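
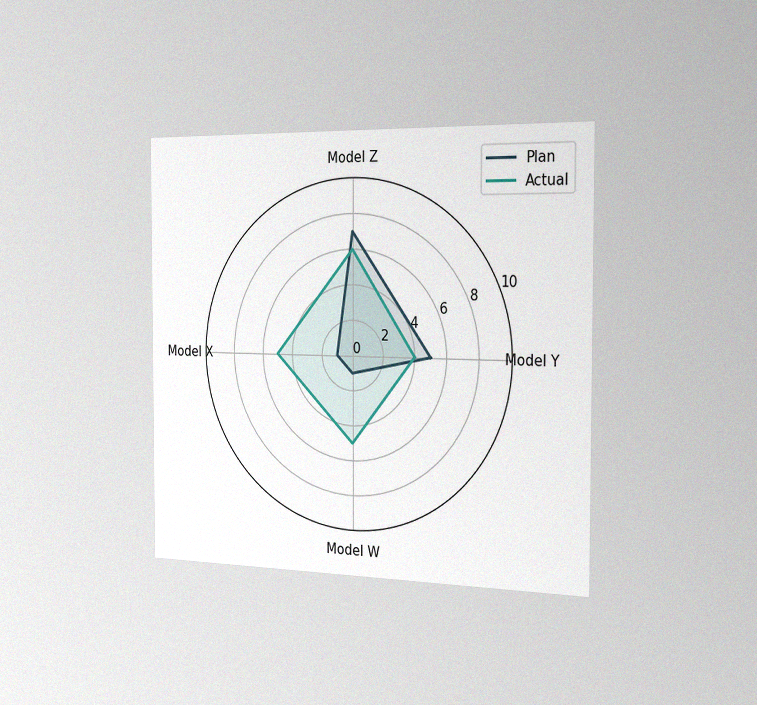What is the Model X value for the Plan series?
The chart is viewed slightly from the right, with some photo noise. On the Model X axis, Plan reaches 1.

1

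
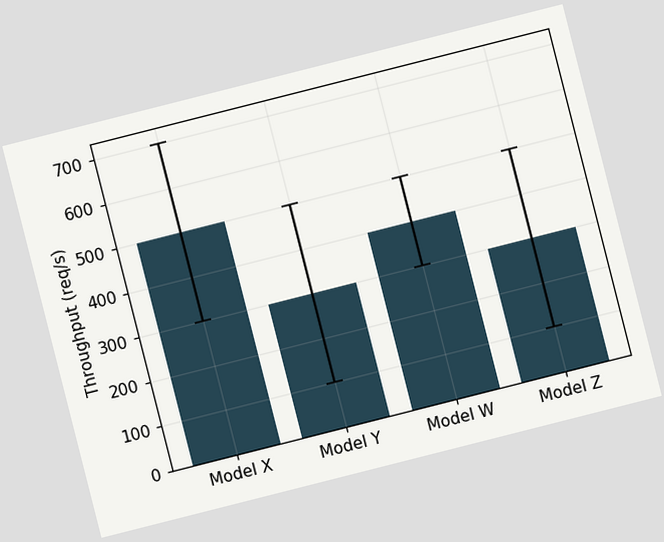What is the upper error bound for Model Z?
The chart is tilted about 14° counter-clockwise. The Model Z bar's upper whisker reaches 500req/s.

500req/s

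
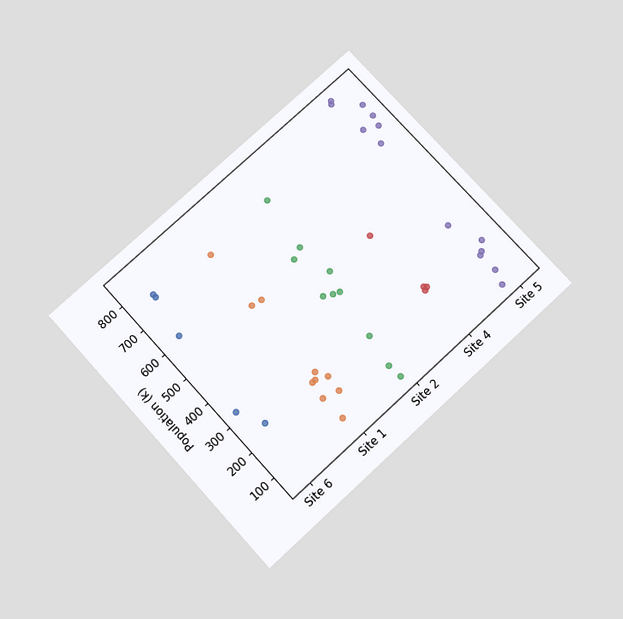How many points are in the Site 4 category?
4

The chart is tilted about 42° counter-clockwise and viewed slightly from below. Counting the markers in the Site 4 column gives 4.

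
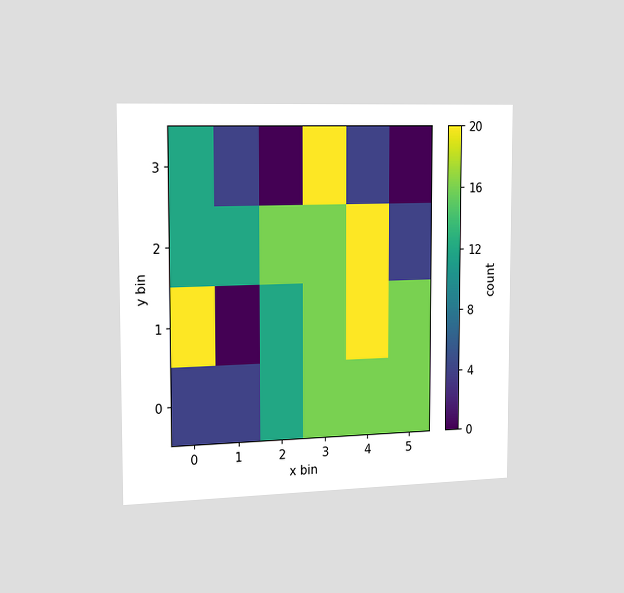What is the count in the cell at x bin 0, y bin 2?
12

The chart is viewed slightly from the left. Matching the cell (0, 2) against the colorbar gives 12.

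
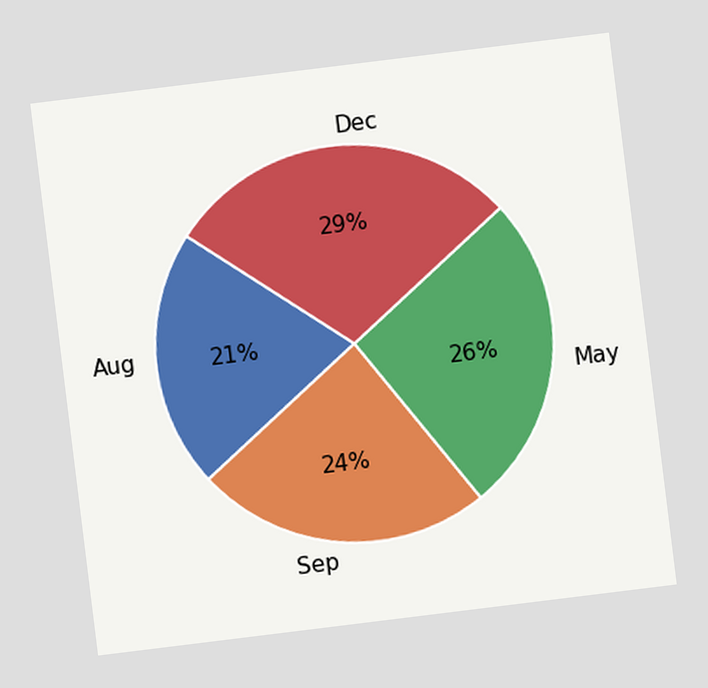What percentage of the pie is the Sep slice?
24%

The chart is tilted about 7° counter-clockwise. The Sep slice takes up 24% of the pie.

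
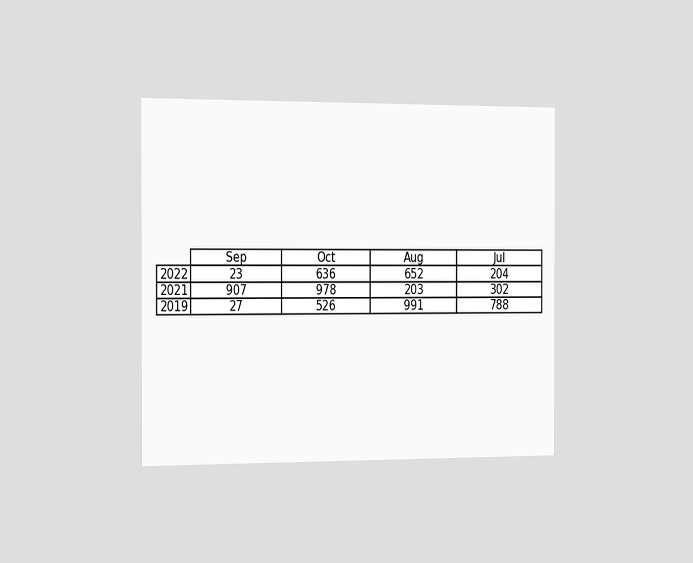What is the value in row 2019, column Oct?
The chart is viewed slightly from the left. The (2019, Oct) cell reads 526.

526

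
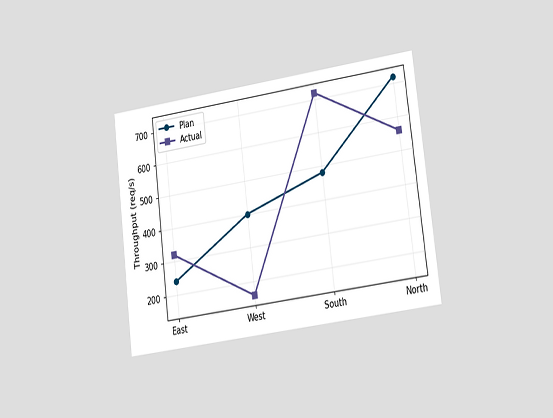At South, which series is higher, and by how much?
Actual, by 240req/s

The chart is tilted about 7° counter-clockwise and viewed slightly from the right. At South, Actual sits above the other line by 240req/s.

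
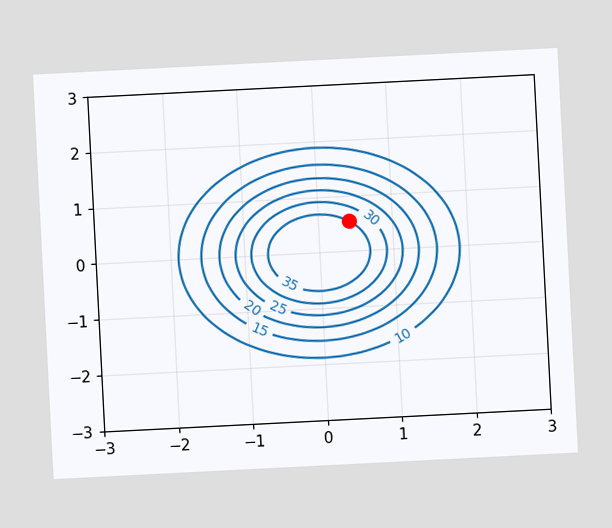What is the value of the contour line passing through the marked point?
The chart is tilted about 3° counter-clockwise. The marked point sits on the contour labelled 35.

35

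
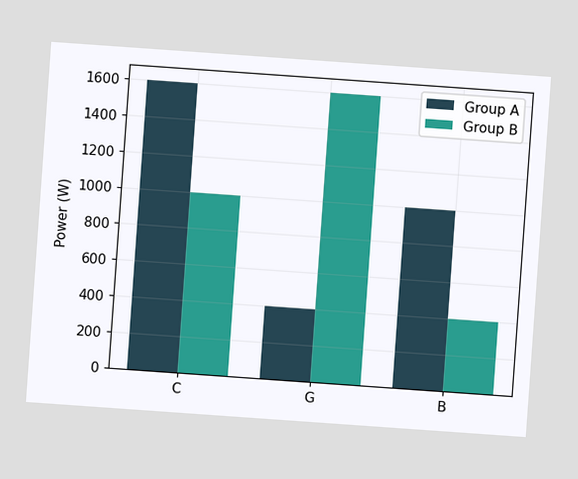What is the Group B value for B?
400W

The chart is tilted about 4° clockwise. The Group B bar at B reaches 400W on the y-axis.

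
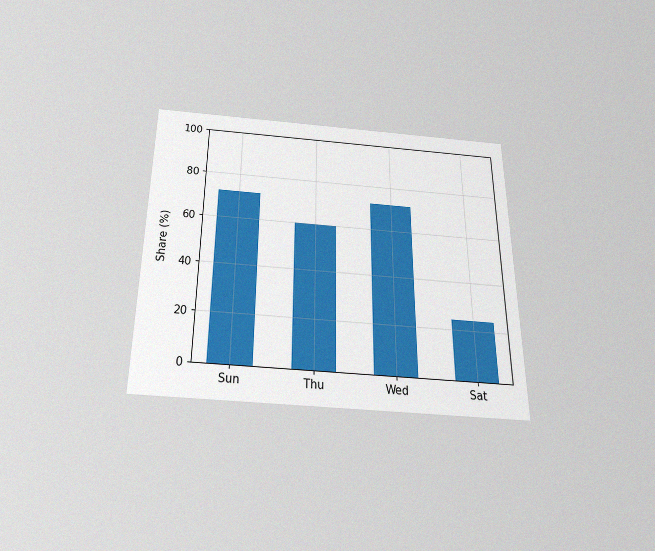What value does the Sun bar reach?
72%

The chart is viewed slightly from below, with some photo noise. Reading along the chart's y-axis, the Sun bar reaches 72%.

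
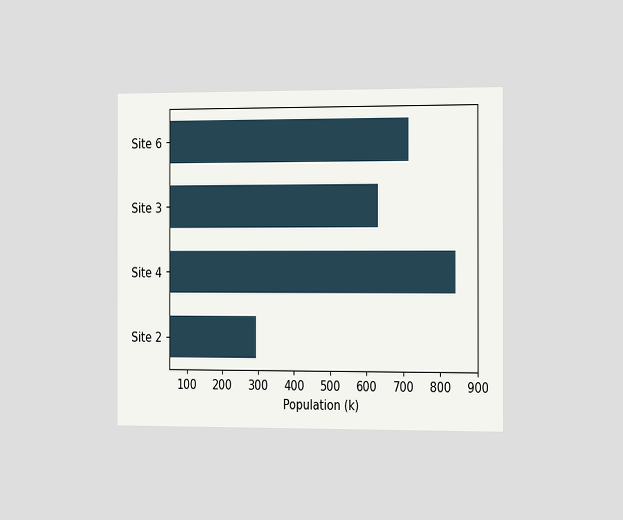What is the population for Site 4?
The chart is viewed slightly from the right. Reading along the chart's x-axis, the Site 4 bar reaches 840k.

840k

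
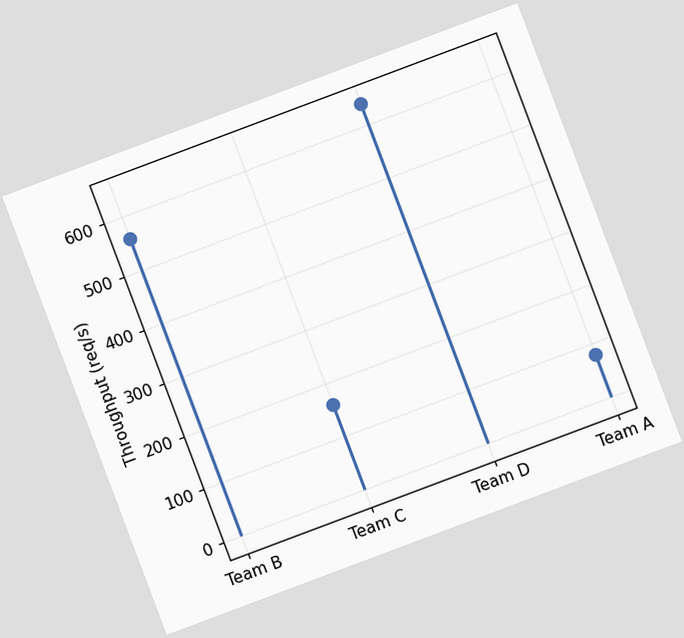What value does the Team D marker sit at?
The chart is tilted about 21° counter-clockwise. The Team D marker sits at 640req/s.

640req/s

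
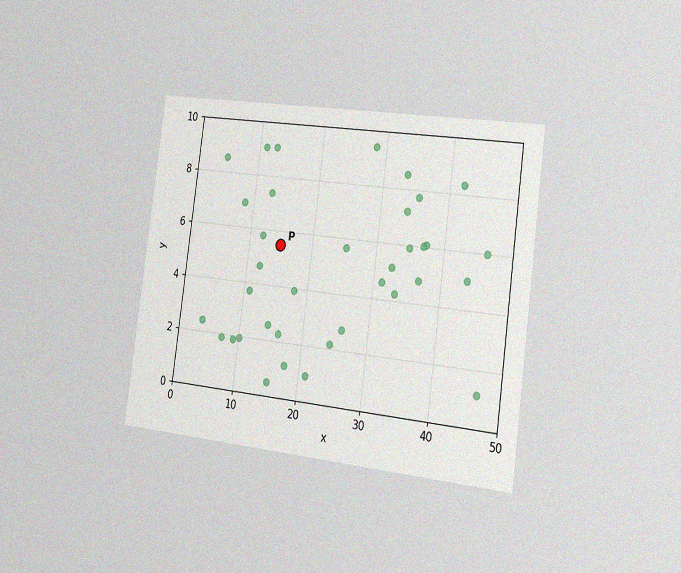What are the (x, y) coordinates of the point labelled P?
(15, 5.5)

The chart is tilted about 8° clockwise and viewed slightly from the right, with some photo noise. Following the gridlines from P to each axis, P sits at (15, 5.5).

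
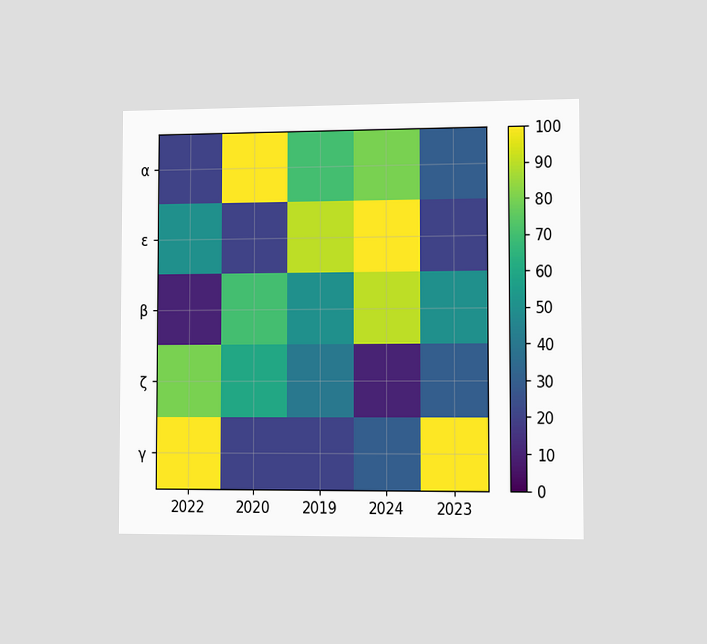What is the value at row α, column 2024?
The chart is viewed slightly from the right. Matching cell (α, 2024) against the colorbar gives 80.

80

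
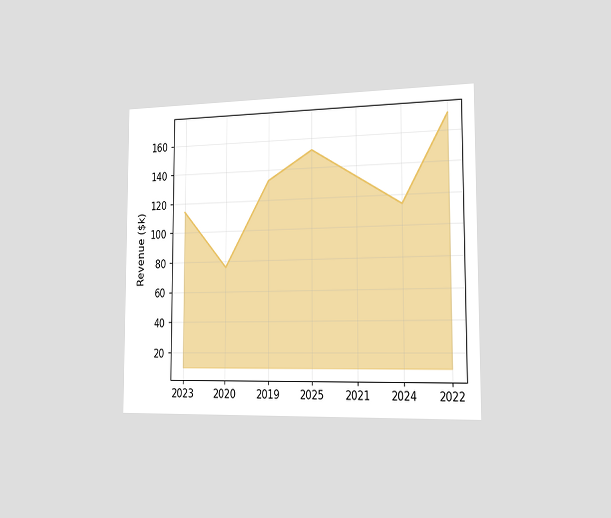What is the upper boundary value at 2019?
The chart is viewed slightly from the right. At 2019 the upper boundary is at $133k.

$133k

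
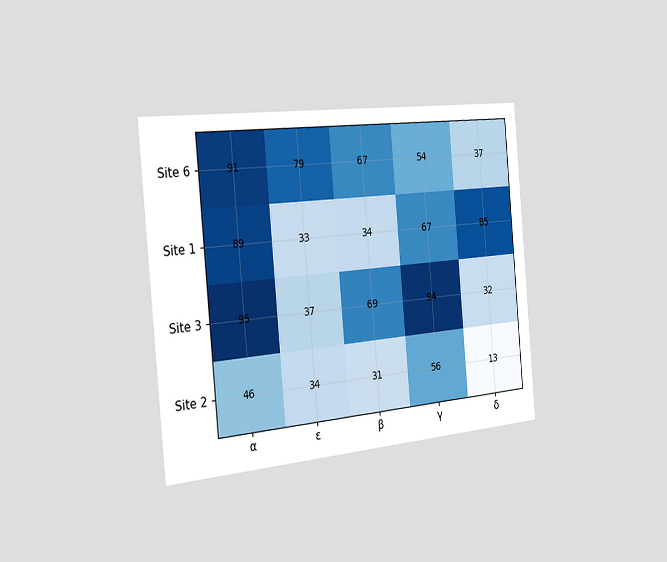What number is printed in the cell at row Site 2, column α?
46

The chart is tilted about 5° counter-clockwise and viewed slightly from the left. The (Site 2, α) cell reads 46.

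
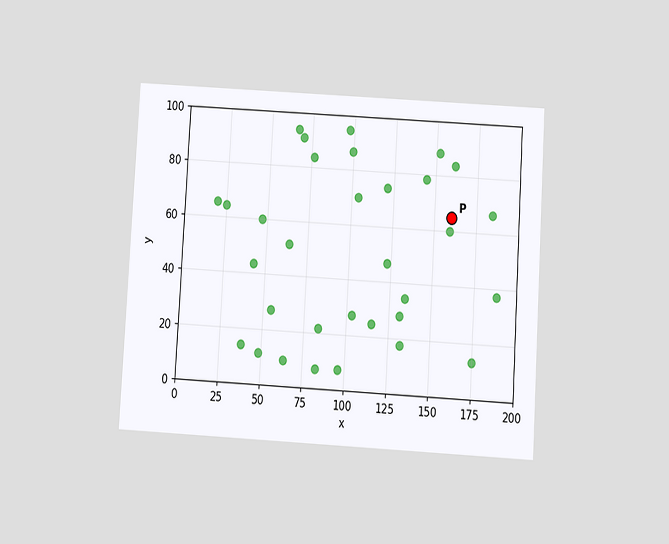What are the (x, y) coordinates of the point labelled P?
The chart is tilted about 3° clockwise and viewed slightly from below. Following the gridlines from P to each axis, P sits at (160, 65).

(160, 65)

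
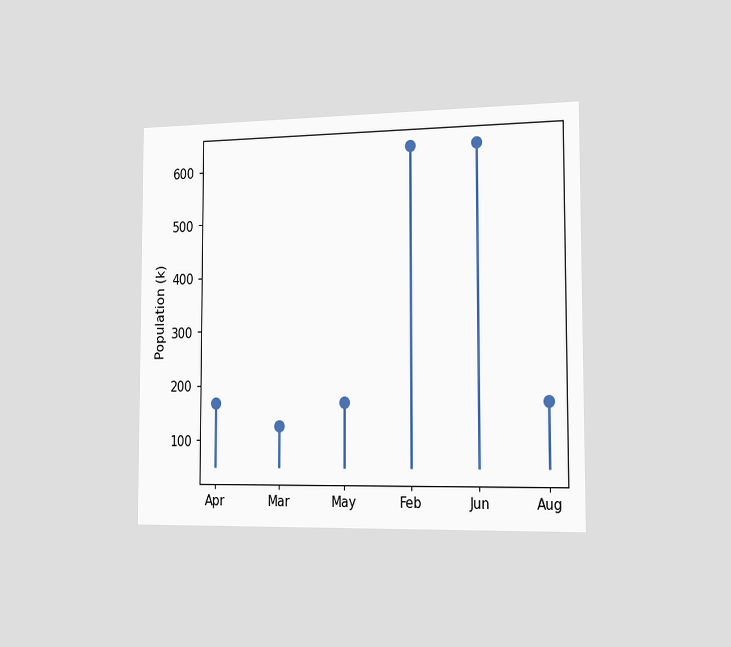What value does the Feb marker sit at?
The chart is viewed slightly from the right. The Feb marker sits at 630k.

630k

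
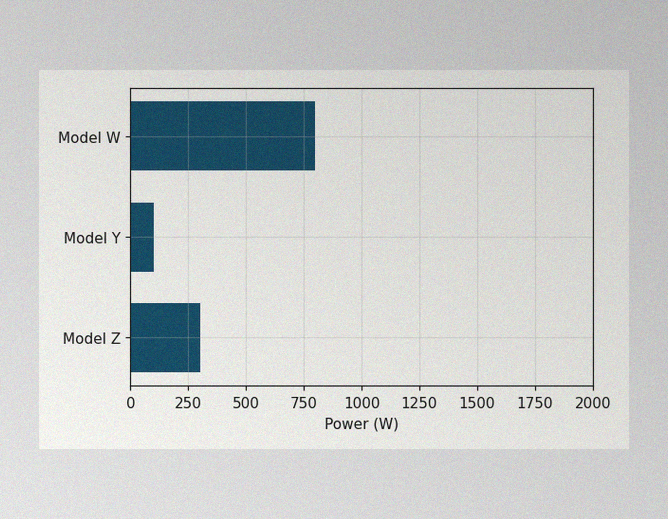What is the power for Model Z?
The image has some photo noise and uneven lighting. Reading along the chart's x-axis, the Model Z bar reaches 300W.

300W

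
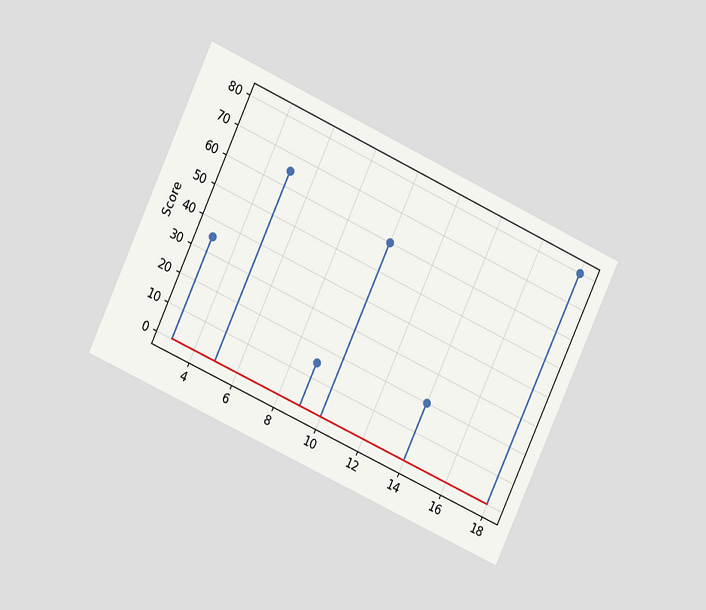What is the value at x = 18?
The chart is tilted about 25° clockwise and viewed at a slight angle. The stem at x=18 reaches 80.

80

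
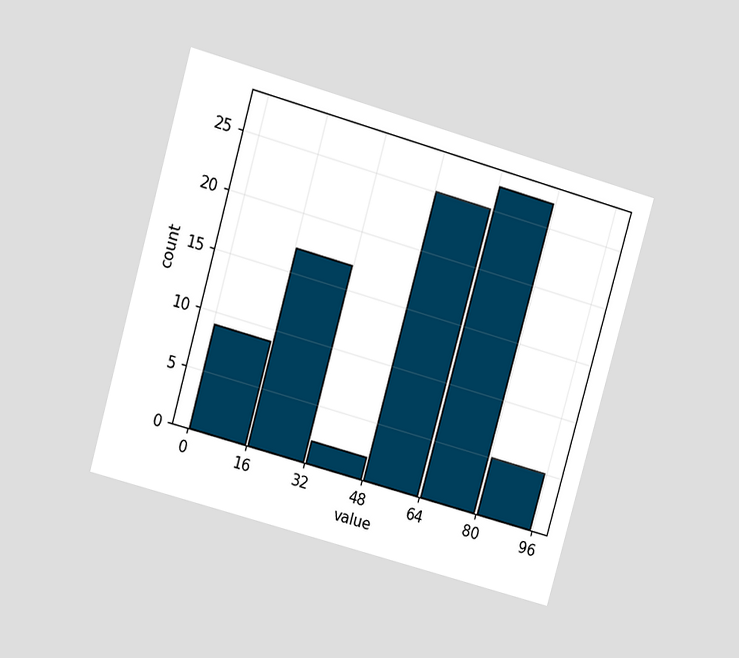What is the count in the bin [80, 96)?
The chart is tilted about 16° clockwise and viewed at a slight angle. The [80, 96) bin has height 5.

5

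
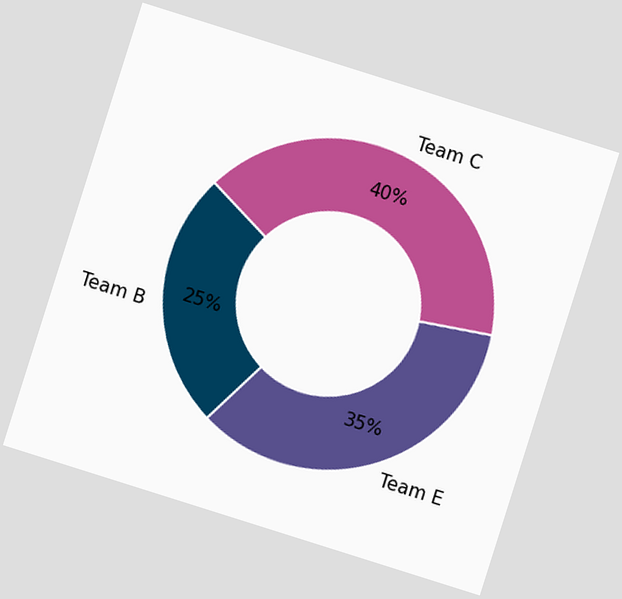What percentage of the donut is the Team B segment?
The chart is tilted about 18° clockwise. The Team B segment takes up 25% of the ring.

25%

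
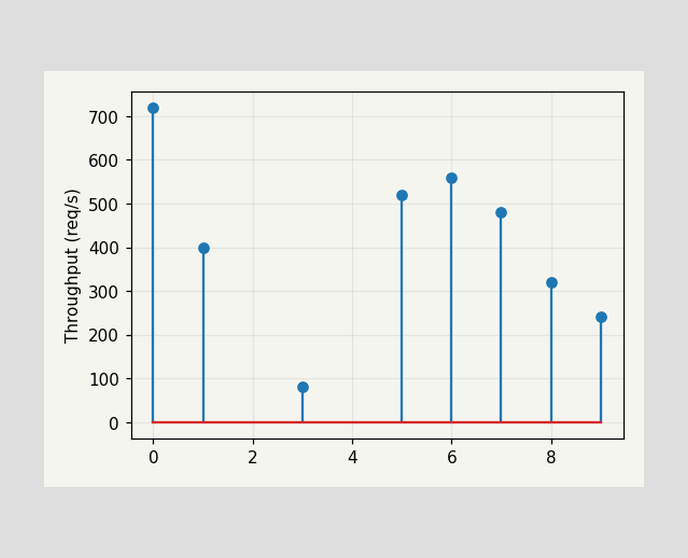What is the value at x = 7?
480req/s

The stem at x=7 reaches 480req/s.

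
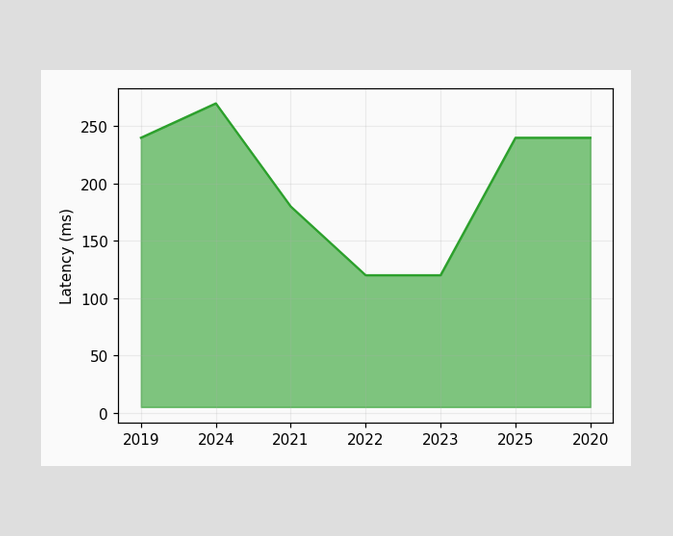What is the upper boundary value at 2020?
At 2020 the upper boundary is at 240ms.

240ms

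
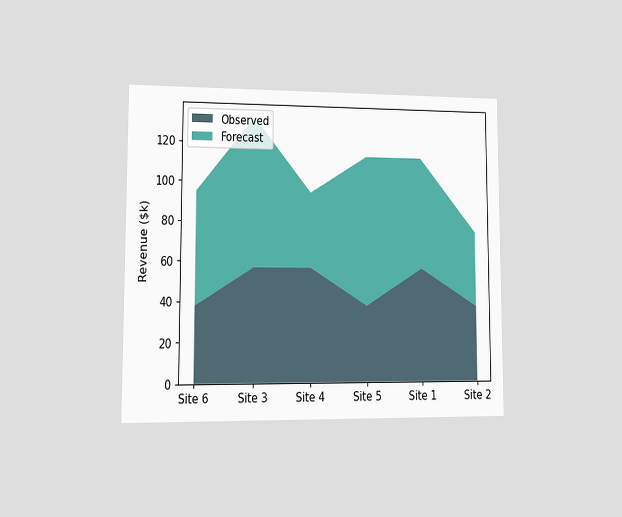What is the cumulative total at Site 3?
$133k

The chart is viewed at a slight angle. The stacked total at Site 3 reaches $133k.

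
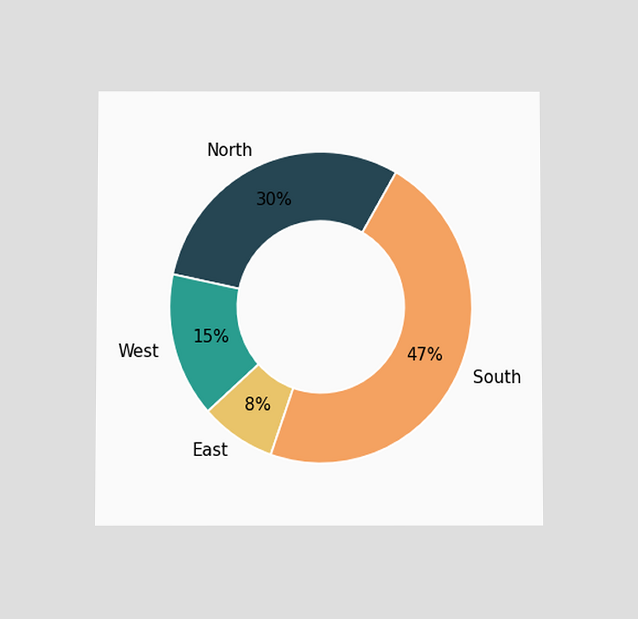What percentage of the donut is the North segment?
The chart is viewed slightly from below. The North segment takes up 30% of the ring.

30%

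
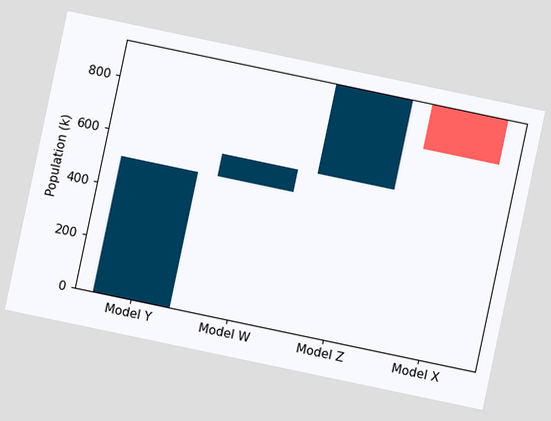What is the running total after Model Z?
The chart is tilted about 12° clockwise. After Model Z the running total reaches 935k.

935k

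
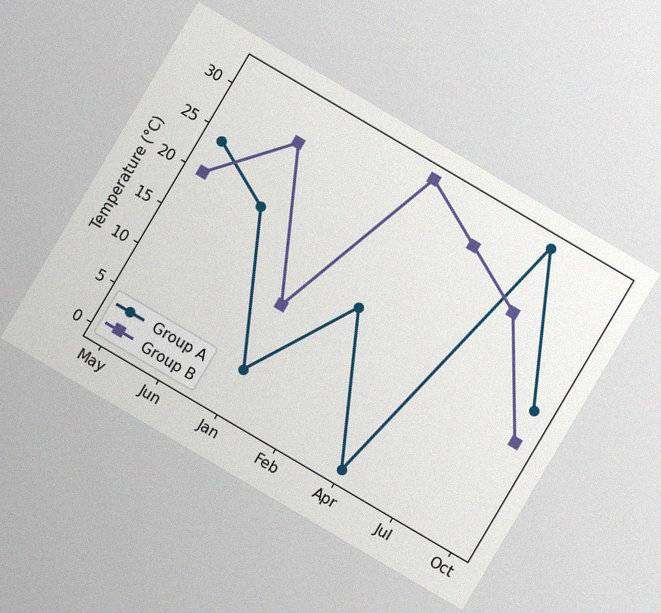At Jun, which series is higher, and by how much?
The chart is tilted about 31° clockwise, with some photo noise. At Jun, Group B sits above the other line by 8°C.

Group B, by 8°C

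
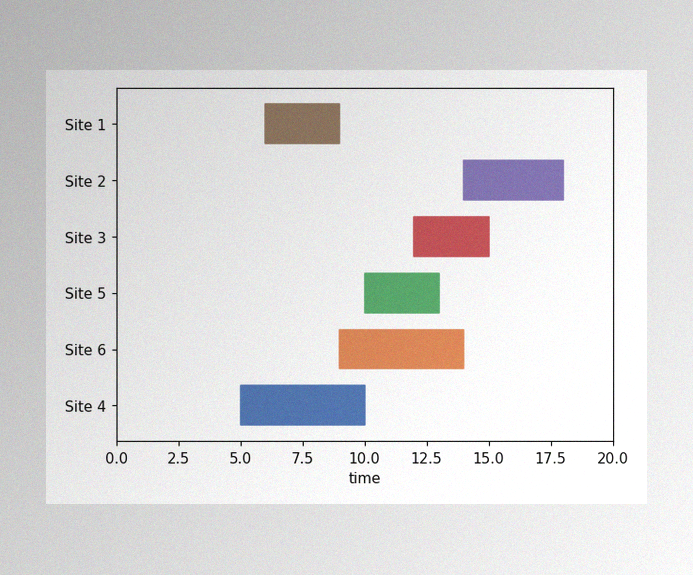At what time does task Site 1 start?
6

The image has some photo noise and uneven lighting. The Site 1 bar begins at t=6.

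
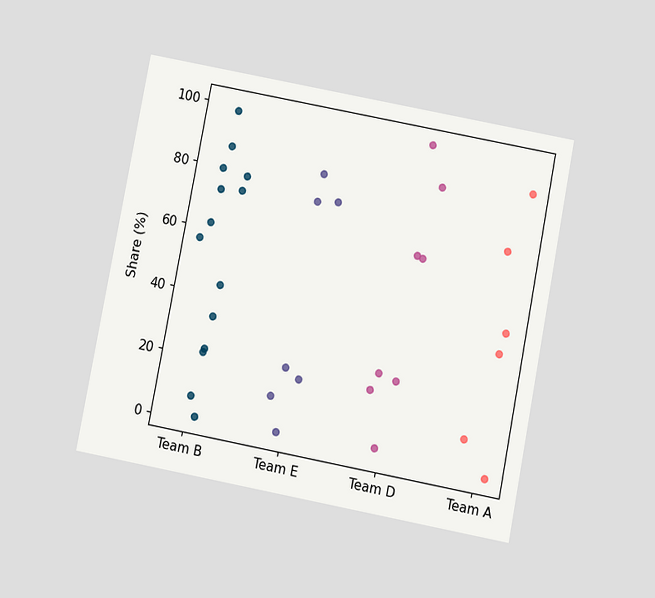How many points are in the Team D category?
8

The chart is tilted about 11° clockwise and viewed slightly from below. Counting the markers in the Team D column gives 8.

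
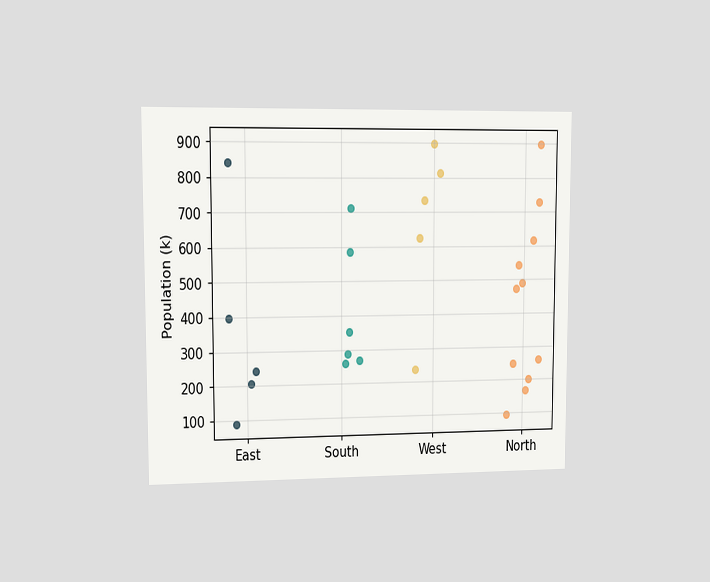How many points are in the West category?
5

The chart is viewed at a slight angle. Counting the markers in the West column gives 5.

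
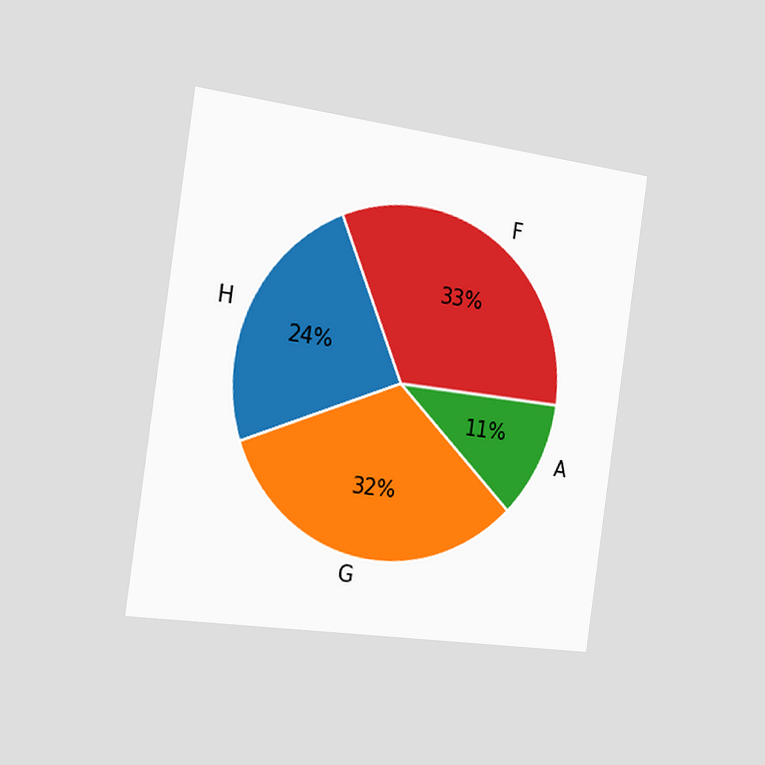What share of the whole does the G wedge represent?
The chart is tilted about 8° clockwise and viewed slightly from the left. The G slice takes up 32% of the pie.

32%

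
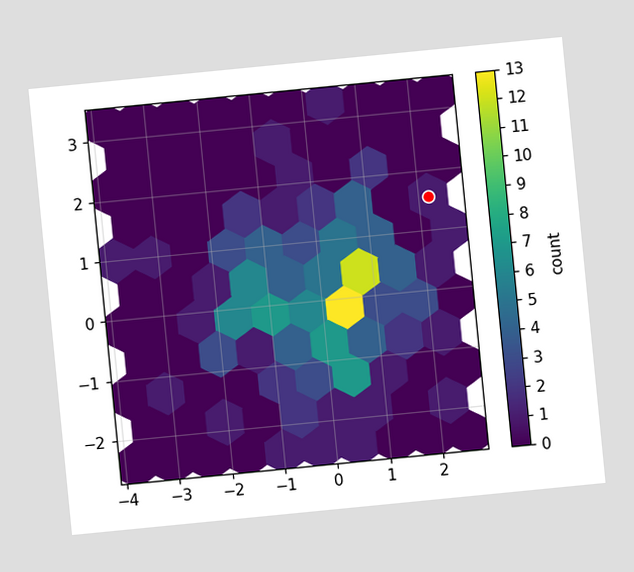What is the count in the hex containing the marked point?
1

The chart is tilted about 6° counter-clockwise. The marked hex reads 1 on the colorbar.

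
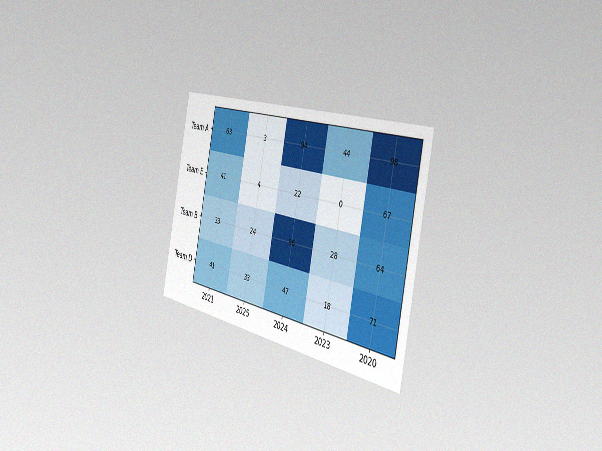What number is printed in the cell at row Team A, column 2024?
94

The chart is tilted about 12° clockwise and viewed slightly from the right, with some photo noise. The (Team A, 2024) cell reads 94.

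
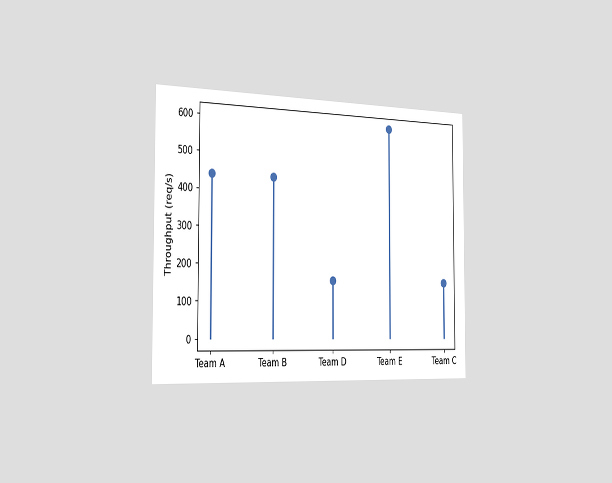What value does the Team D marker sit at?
160req/s

The chart is viewed slightly from the left. The Team D marker sits at 160req/s.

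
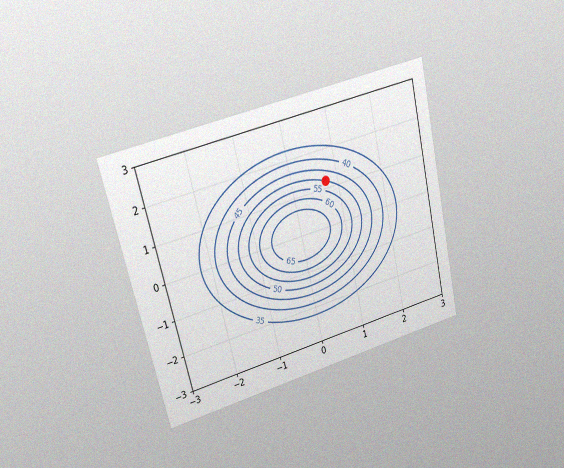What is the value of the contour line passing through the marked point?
The chart is tilted about 14° counter-clockwise and viewed at a slight angle, with some photo noise. The marked point sits on the contour labelled 50.

50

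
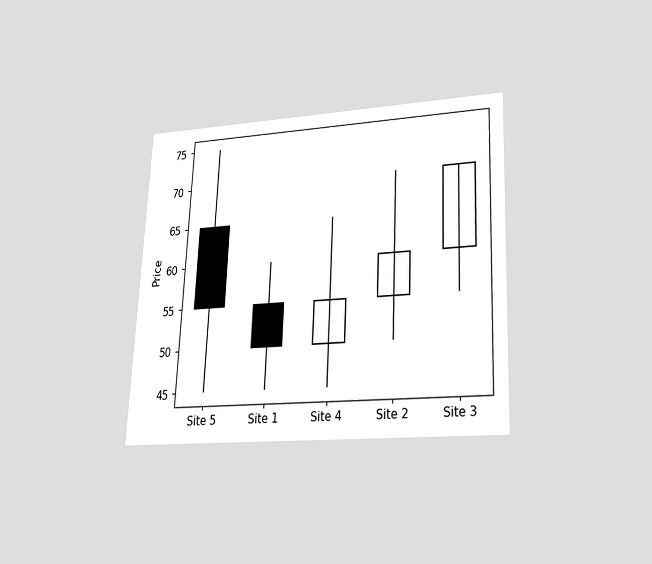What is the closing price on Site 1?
The chart is tilted about 3° clockwise and viewed slightly from below. The Site 1 candle closes at 50.

50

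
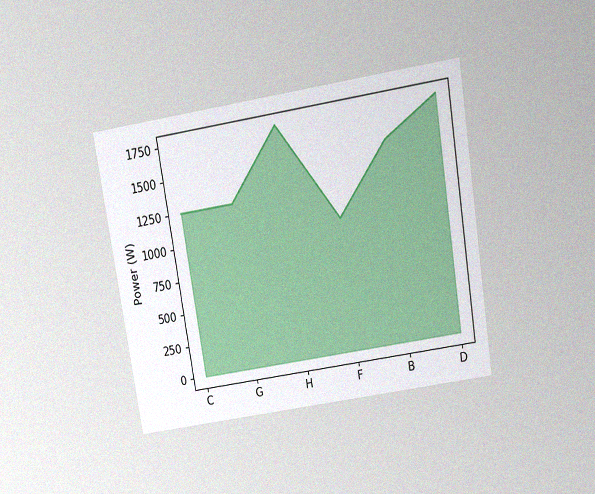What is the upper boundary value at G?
The chart is tilted about 9° counter-clockwise and viewed slightly from above, with some photo noise. At G the upper boundary is at 1250W.

1250W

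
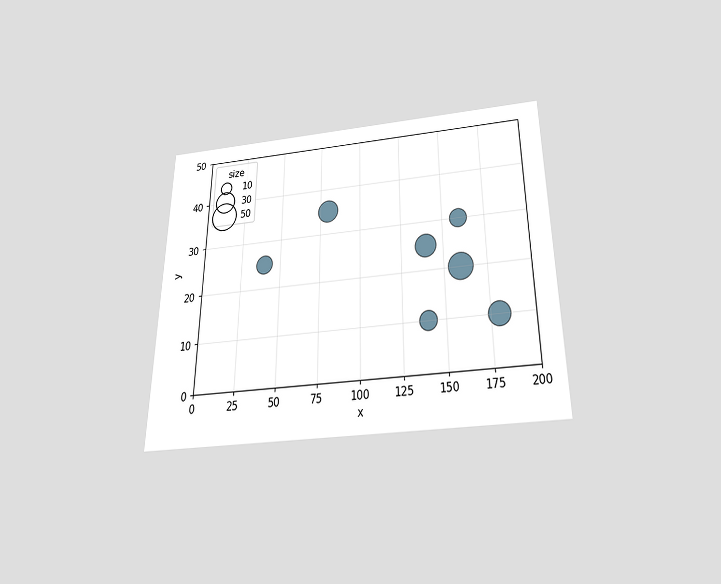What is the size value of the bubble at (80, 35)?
The chart is viewed slightly from below. Matching the bubble at (80, 35) against the size legend gives 30.

30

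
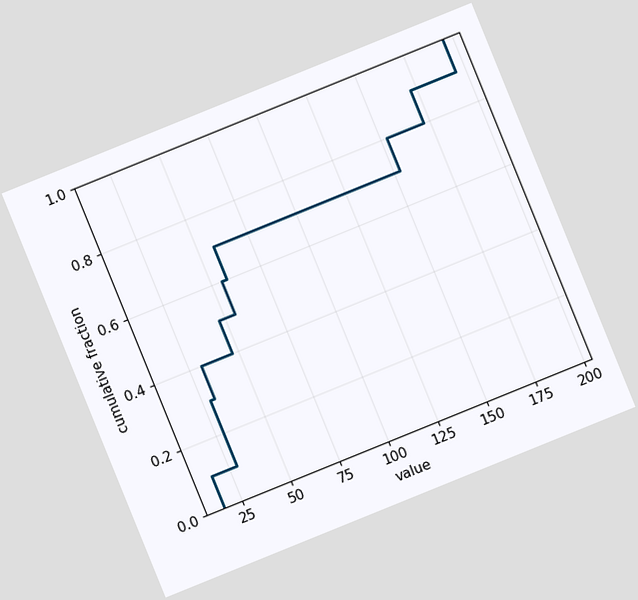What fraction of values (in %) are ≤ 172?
The chart is tilted about 22° counter-clockwise. At x=172 the ECDF step is at 90%.

90%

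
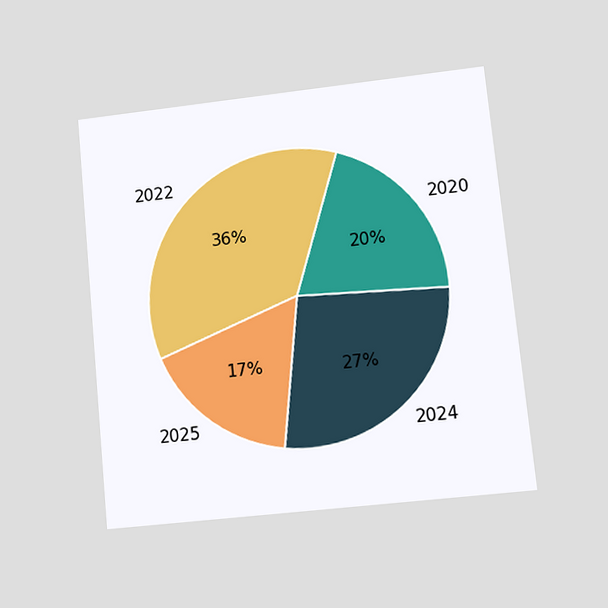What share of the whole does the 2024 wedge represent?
The chart is tilted about 6° counter-clockwise and viewed at a slight angle. The 2024 slice takes up 27% of the pie.

27%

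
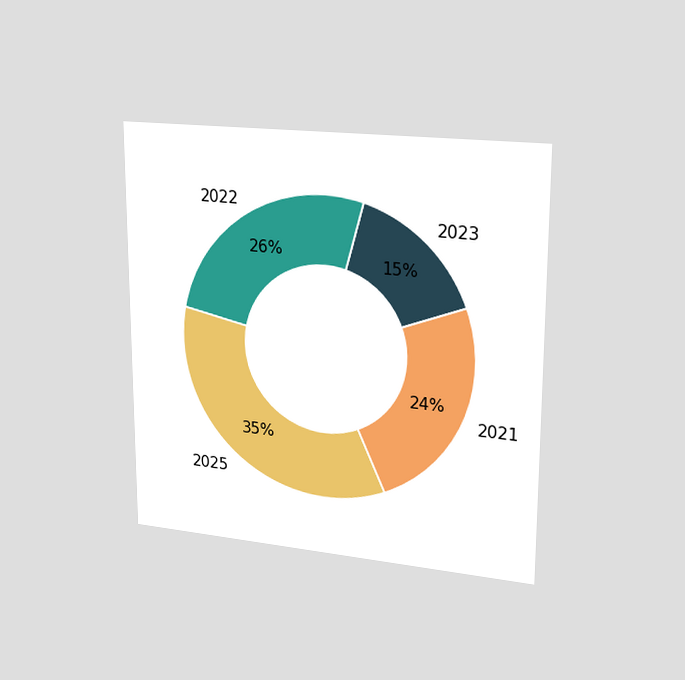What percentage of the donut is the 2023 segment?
15%

The chart is viewed slightly from the right. The 2023 segment takes up 15% of the ring.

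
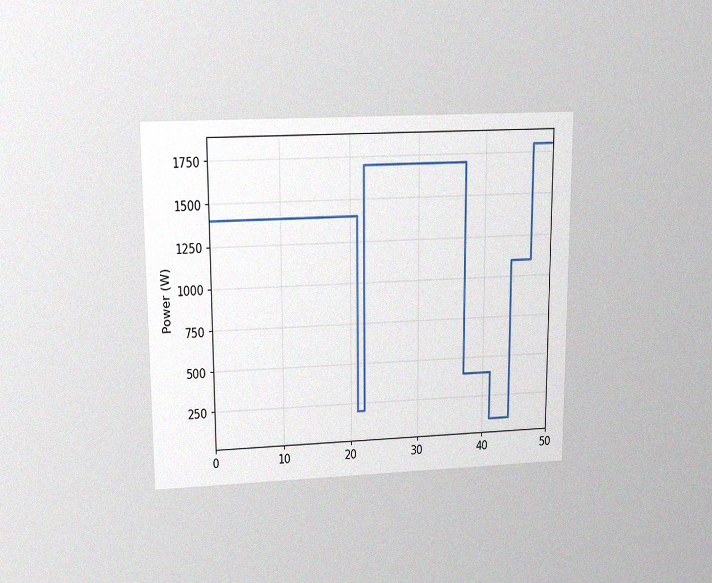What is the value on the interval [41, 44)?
The chart is viewed slightly from above, with some photo noise. On [41, 44) the step sits at 100W.

100W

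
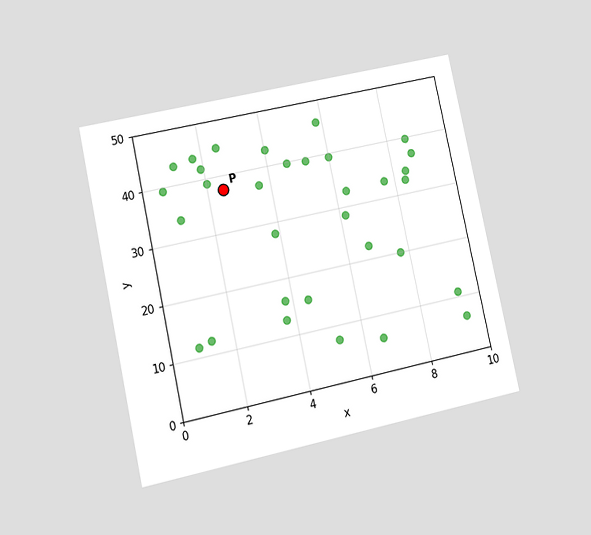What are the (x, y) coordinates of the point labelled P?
The chart is tilted about 12° counter-clockwise and viewed at a slight angle. Following the gridlines from P to each axis, P sits at (2.5, 37.5).

(2.5, 37.5)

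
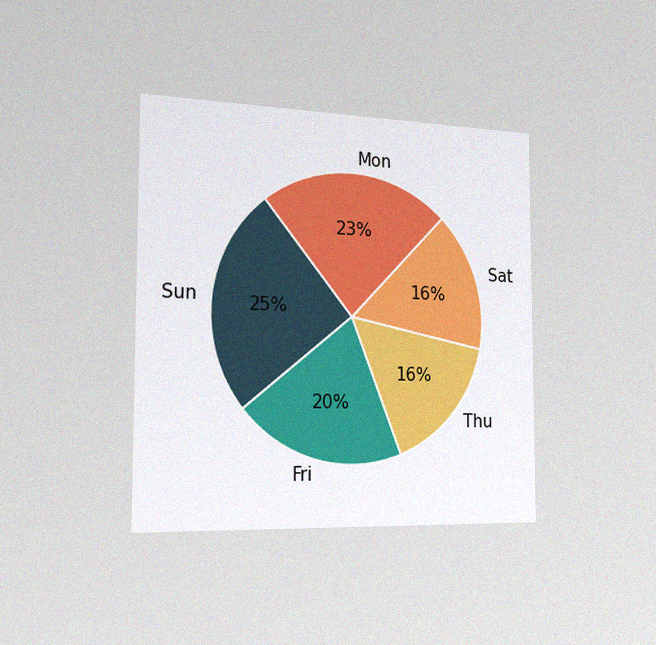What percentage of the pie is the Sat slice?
The chart is viewed slightly from the left, with some photo noise. The Sat slice takes up 16% of the pie.

16%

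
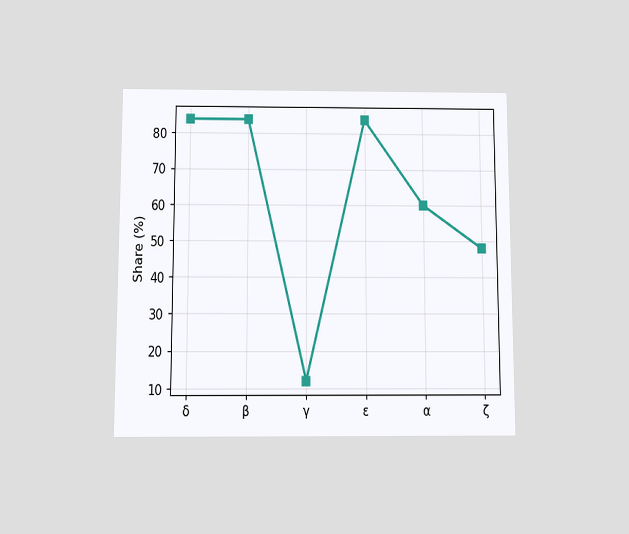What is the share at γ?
The chart is viewed slightly from below. At γ, the line is at 12%.

12%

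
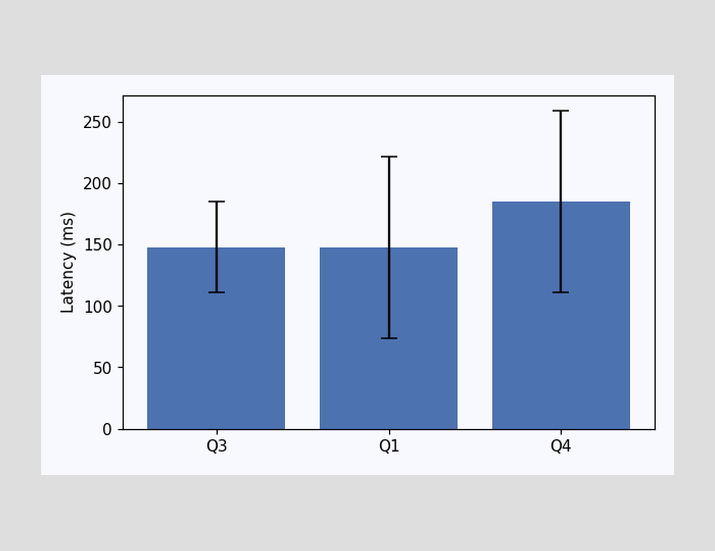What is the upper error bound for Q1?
222ms

The Q1 bar's upper whisker reaches 222ms.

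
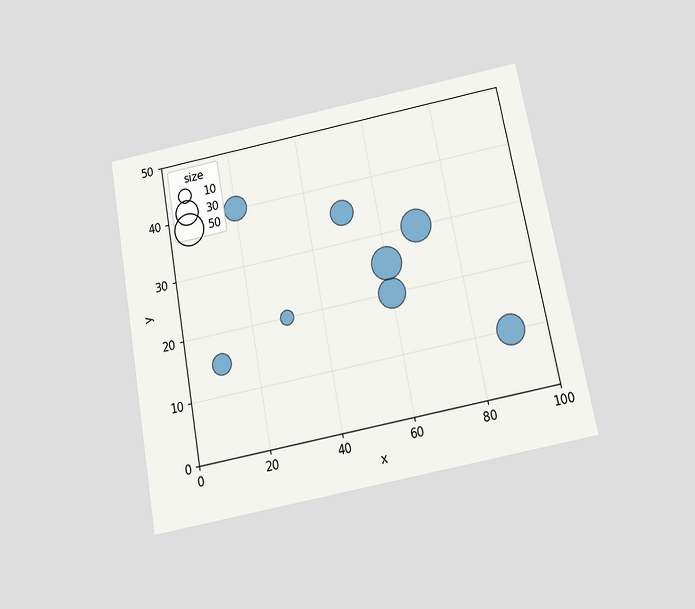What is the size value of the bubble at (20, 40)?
30

The chart is tilted about 11° counter-clockwise and viewed slightly from below. Matching the bubble at (20, 40) against the size legend gives 30.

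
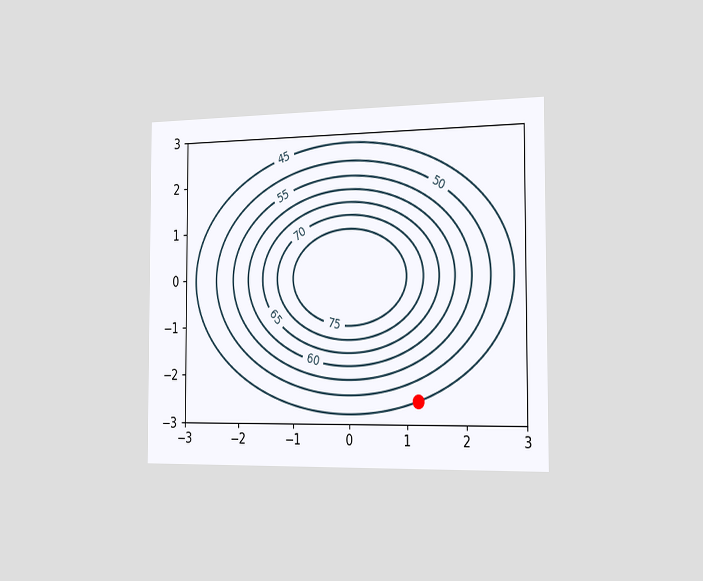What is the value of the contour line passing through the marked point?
The chart is viewed slightly from the right. The marked point sits on the contour labelled 45.

45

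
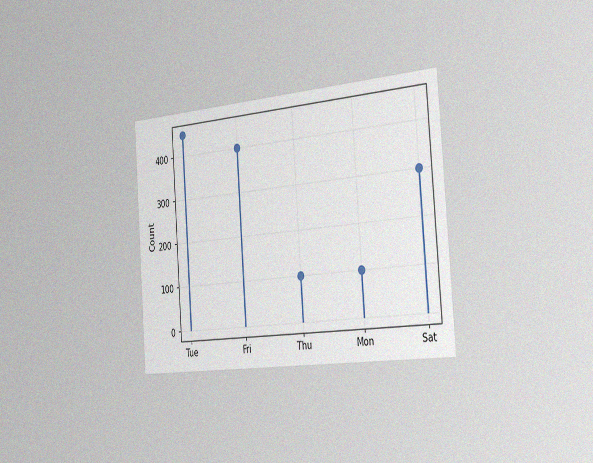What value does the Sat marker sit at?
The chart is tilted about 4° counter-clockwise and viewed slightly from the right, with some photo noise. The Sat marker sits at 300.

300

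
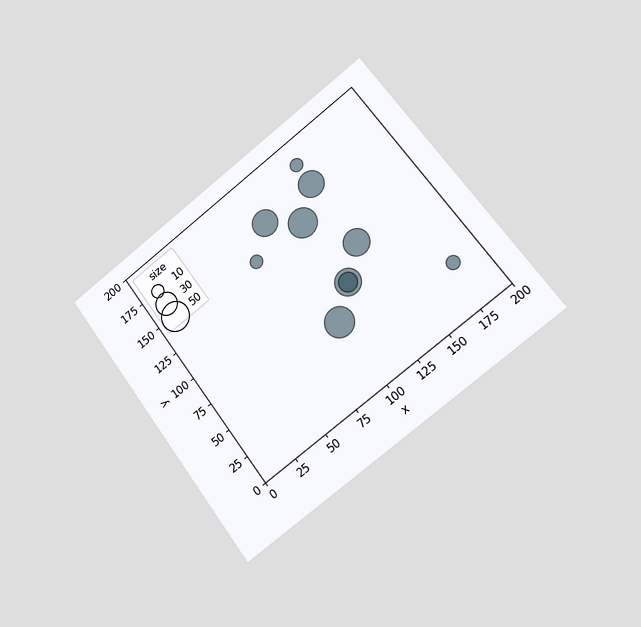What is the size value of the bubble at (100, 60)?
The chart is tilted about 37° counter-clockwise and viewed slightly from the right. Matching the bubble at (100, 60) against the size legend gives 50.

50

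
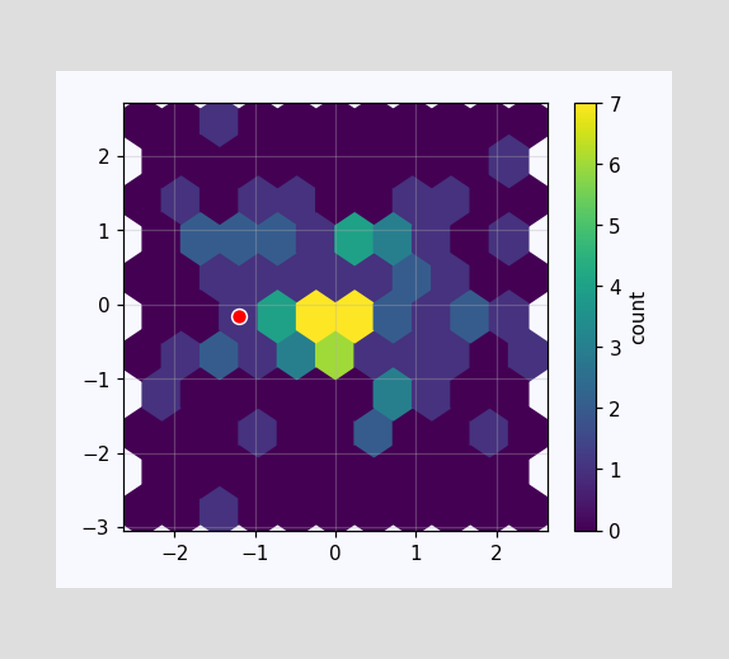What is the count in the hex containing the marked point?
The marked hex reads 1 on the colorbar.

1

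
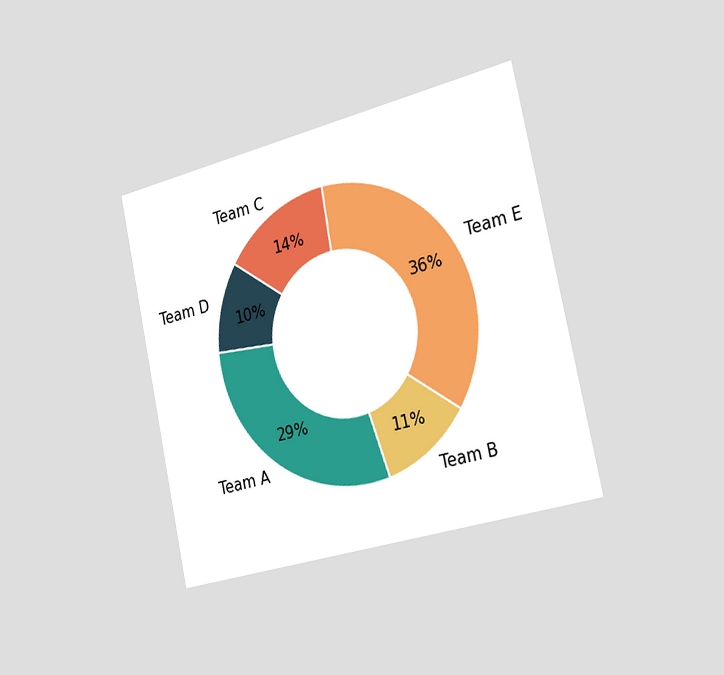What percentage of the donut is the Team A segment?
The chart is tilted about 12° counter-clockwise and viewed slightly from the right. The Team A segment takes up 29% of the ring.

29%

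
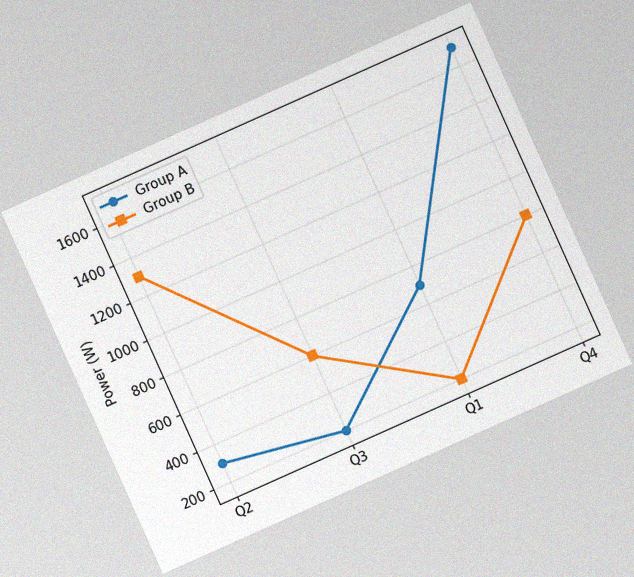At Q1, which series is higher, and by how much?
The chart is tilted about 24° counter-clockwise, with some photo noise. At Q1, Group A sits above the other line by 500W.

Group A, by 500W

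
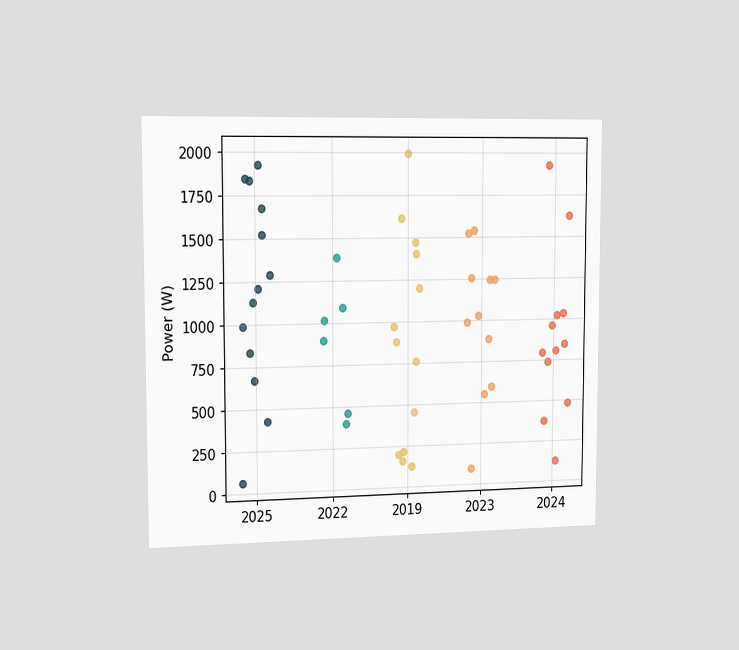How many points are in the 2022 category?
6

The chart is viewed slightly from the left. Counting the markers in the 2022 column gives 6.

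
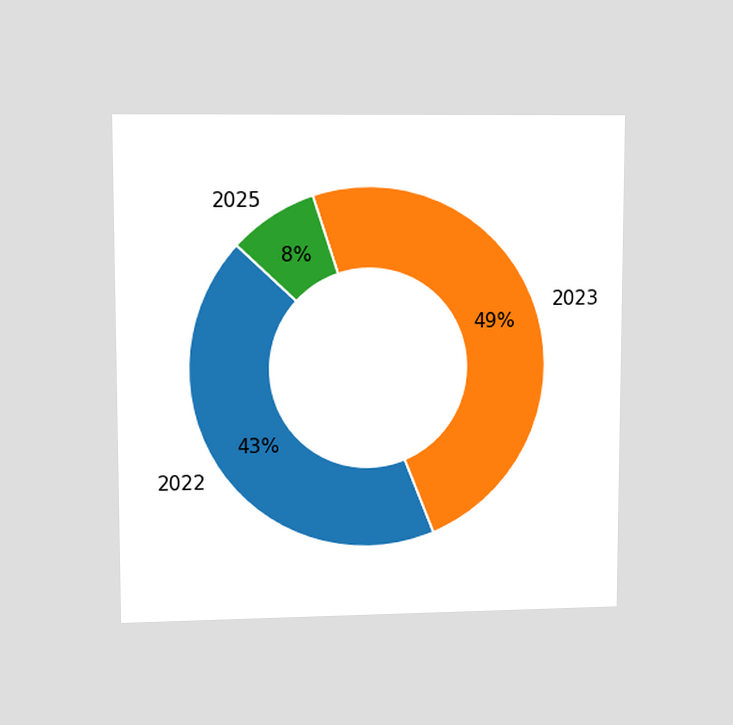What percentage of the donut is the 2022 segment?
43%

The chart is viewed at a slight angle. The 2022 segment takes up 43% of the ring.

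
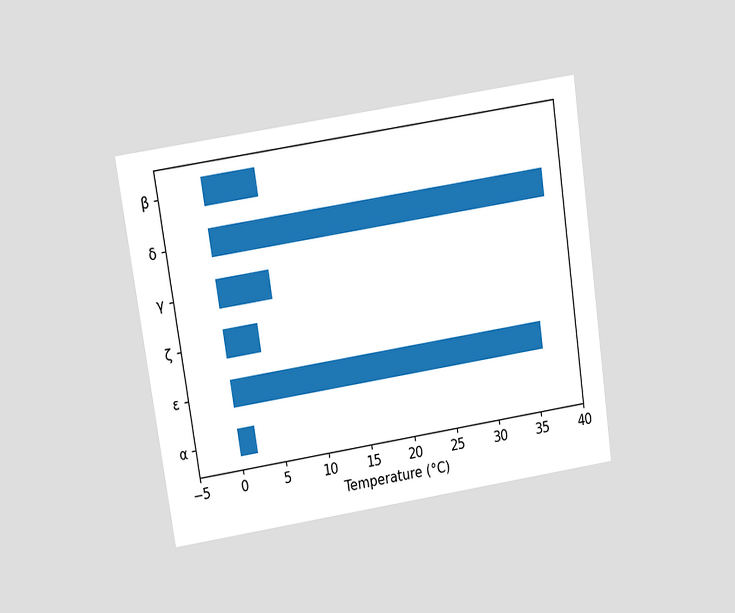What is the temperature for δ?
The chart is tilted about 9° counter-clockwise and viewed at a slight angle. Reading along the chart's x-axis, the δ bar reaches 38°C.

38°C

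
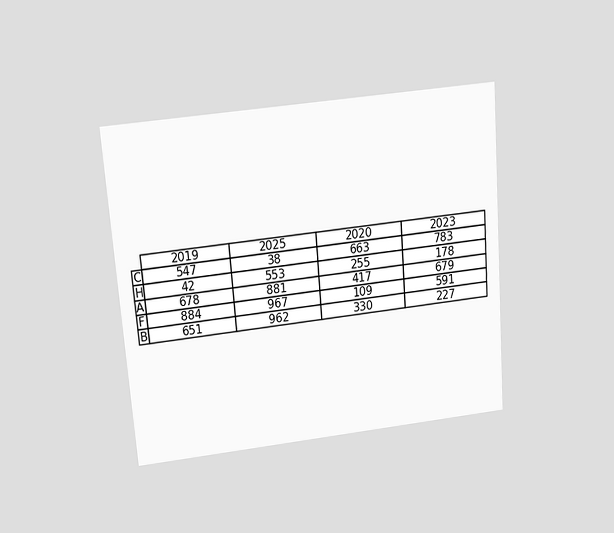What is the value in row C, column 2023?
783

The chart is tilted about 4° counter-clockwise and viewed slightly from above. The (C, 2023) cell reads 783.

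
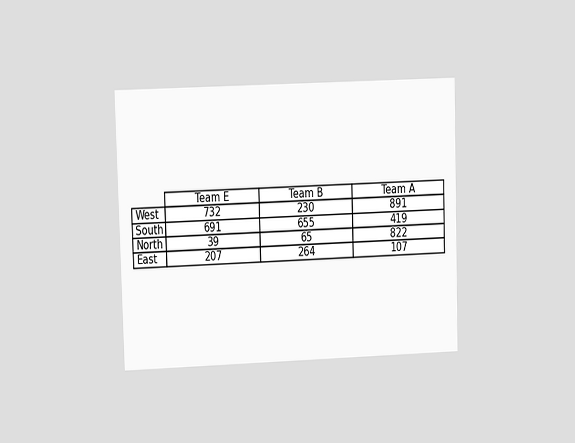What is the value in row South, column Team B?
655

The chart is viewed at a slight angle. The (South, Team B) cell reads 655.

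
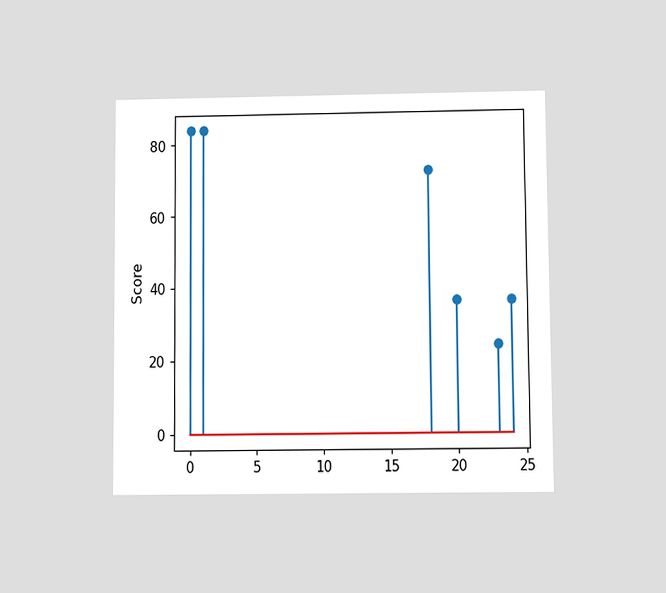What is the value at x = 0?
The chart is viewed slightly from below. The stem at x=0 reaches 84.

84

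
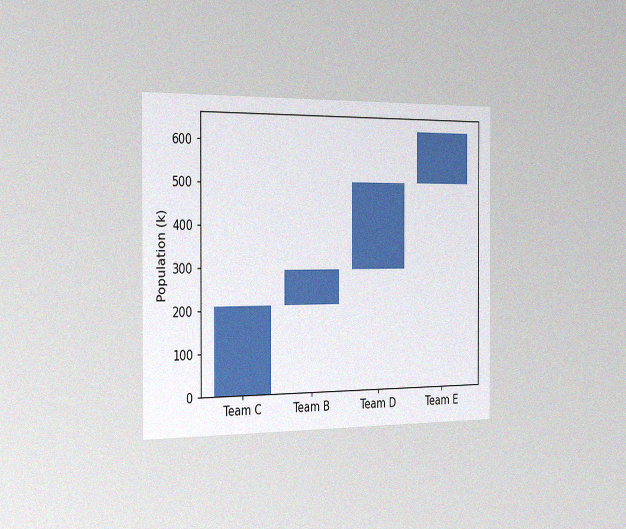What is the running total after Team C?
The chart is viewed slightly from the left, with some photo noise. After Team C the running total reaches 210k.

210k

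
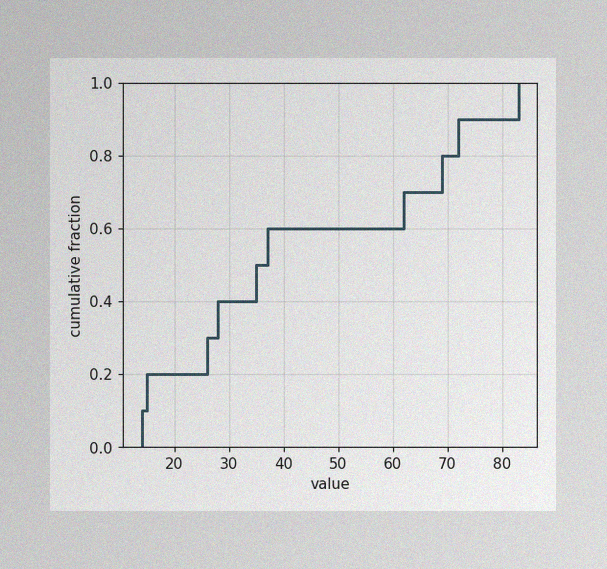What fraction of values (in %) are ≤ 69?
80%

The image has some photo noise and uneven lighting. At x=69 the ECDF step is at 80%.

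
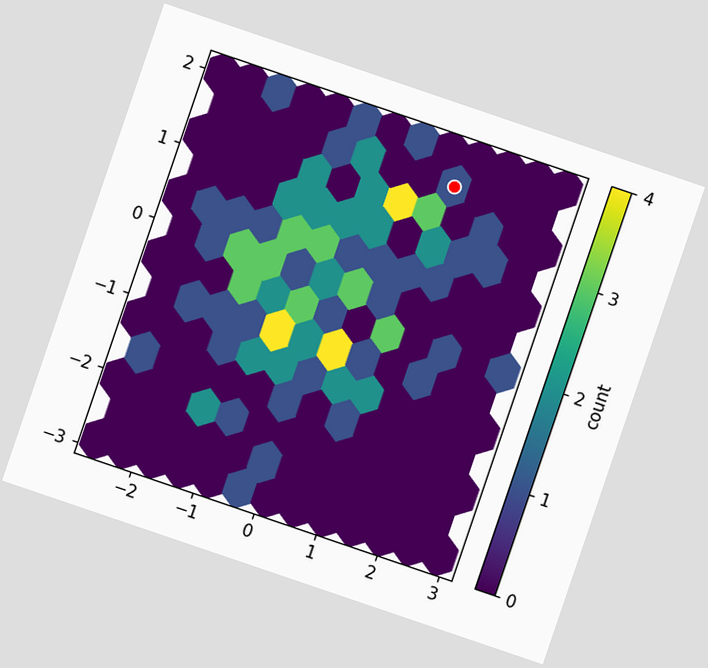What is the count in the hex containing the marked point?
The chart is tilted about 19° clockwise. The marked hex reads 1 on the colorbar.

1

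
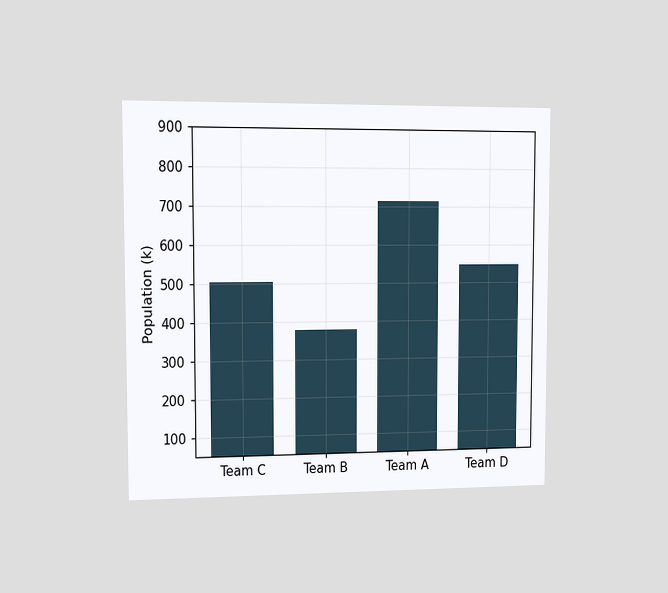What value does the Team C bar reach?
The chart is viewed slightly from the left. Reading along the chart's y-axis, the Team C bar reaches 504k.

504k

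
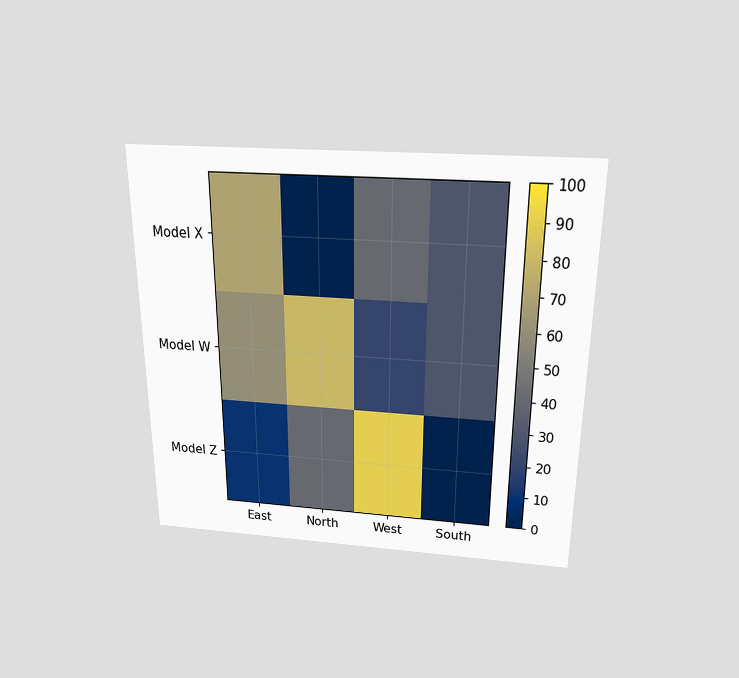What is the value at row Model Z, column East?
10

The chart is viewed slightly from above. Matching cell (Model Z, East) against the colorbar gives 10.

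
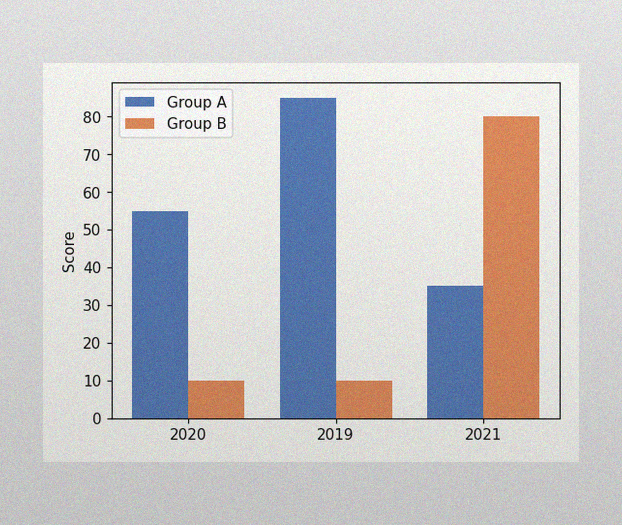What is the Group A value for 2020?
55

The image has some photo noise and uneven lighting. The Group A bar at 2020 reaches 55 on the y-axis.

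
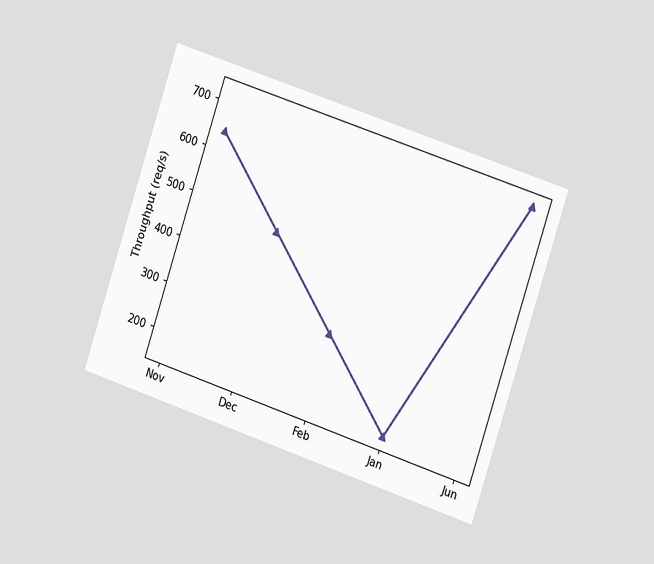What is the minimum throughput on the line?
160req/s

The chart is tilted about 18° clockwise and viewed slightly from the right. The lowest point is at Jan, and reading across to the y-axis gives 160req/s.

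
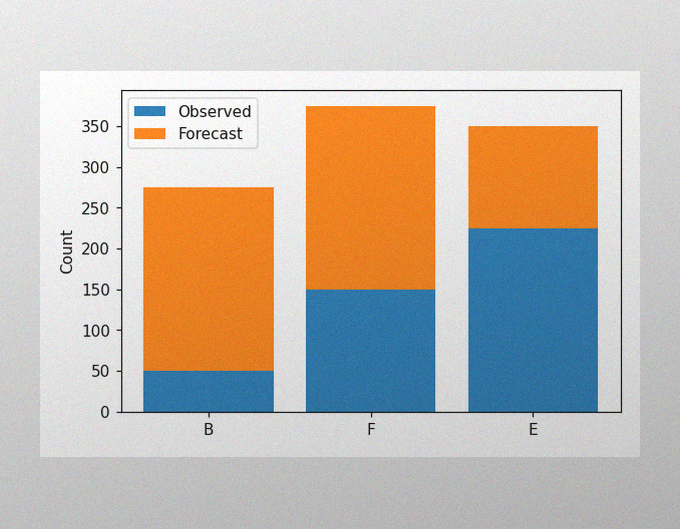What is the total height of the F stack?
375

The image has some photo noise and uneven lighting. The F stack's top reaches 375 on the y-axis.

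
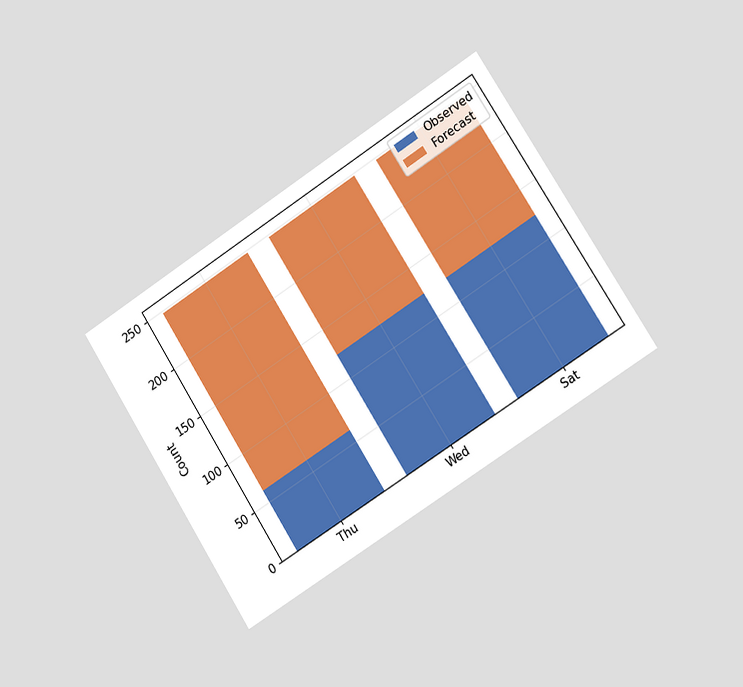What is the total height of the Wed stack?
The chart is tilted about 32° counter-clockwise and viewed slightly from the right. The Wed stack's top reaches 248 on the y-axis.

248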